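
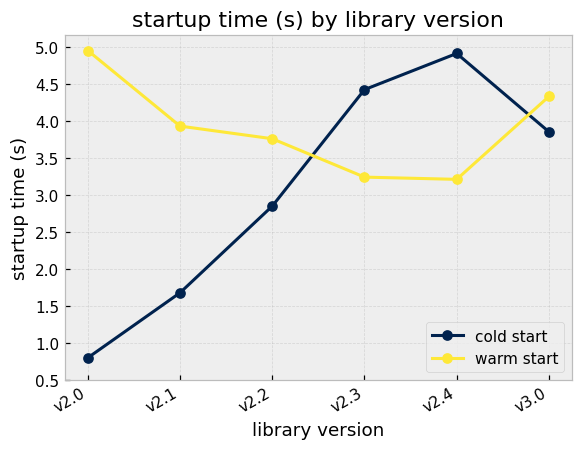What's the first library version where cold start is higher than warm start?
v2.2: cold start ≈ 3.0 vs warm start ≈ 4.0 (not yet); v2.3: cold start ≈ 4.5 vs warm start ≈ 3.0 (first crossover).

v2.3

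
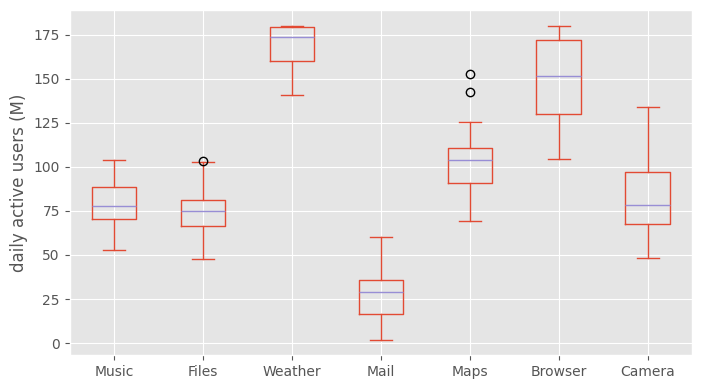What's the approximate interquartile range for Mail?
≈ 20

Q3 ≈ 40, Q1 ≈ 20; IQR ≈ 20.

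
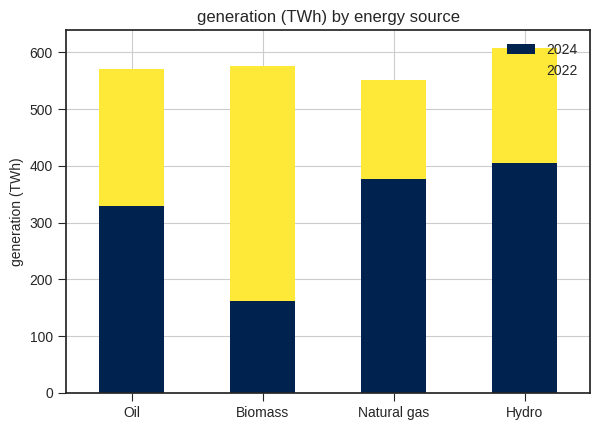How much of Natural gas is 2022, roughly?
2022 top ≈ 600, bottom ≈ 400; segment ≈ 200.

≈ 200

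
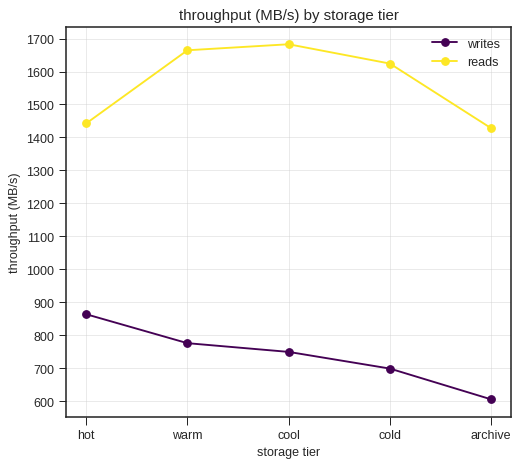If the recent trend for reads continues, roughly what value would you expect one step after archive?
≈ 1250

Last three: 1700, 1600, 1400 → slope ≈ -150/step → next ≈ 1250.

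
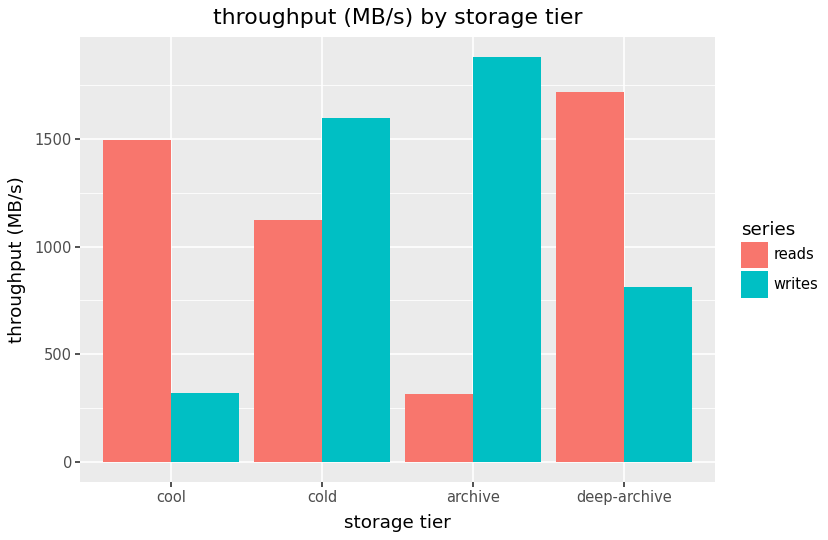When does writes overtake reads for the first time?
cold

cool: writes ≈ 400 vs reads ≈ 1400 (not yet); cold: writes ≈ 1600 vs reads ≈ 1200 (first crossover).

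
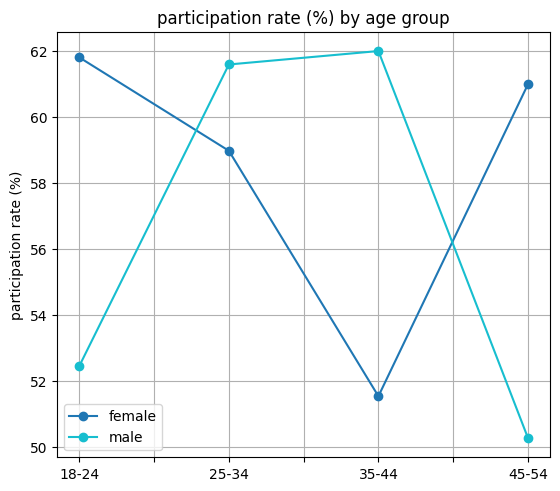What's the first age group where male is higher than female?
18-24: male ≈ 52 vs female ≈ 62 (not yet); 25-34: male ≈ 62 vs female ≈ 59 (first crossover).

25-34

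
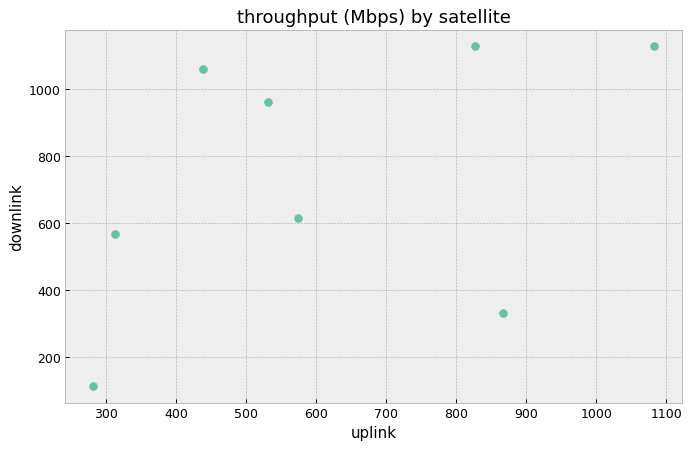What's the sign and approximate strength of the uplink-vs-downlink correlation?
Points are positively correlated; moderate (|r| ≈ 0.5).

positive, moderate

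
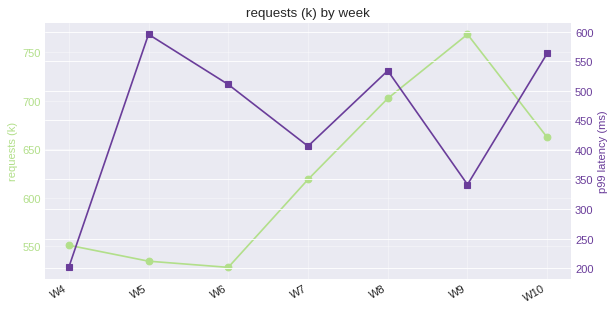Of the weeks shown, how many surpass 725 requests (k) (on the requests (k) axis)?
1

Above 725: W9.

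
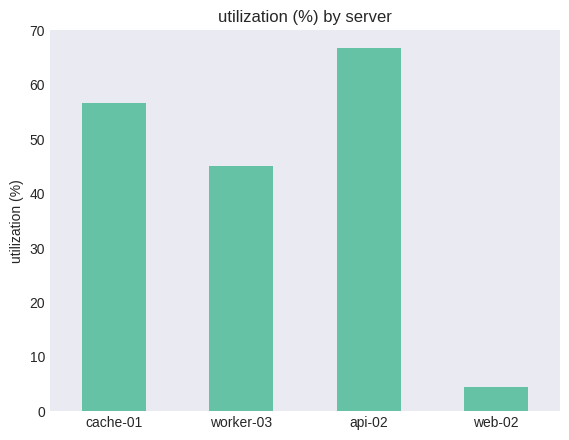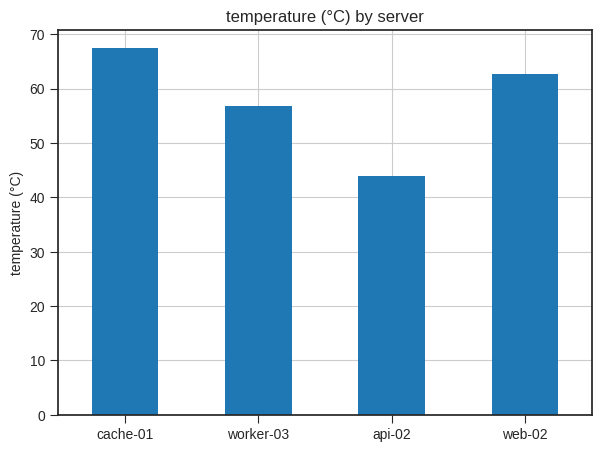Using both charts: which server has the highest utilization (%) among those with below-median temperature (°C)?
api-02

Chart 2 median temperature (°C) ≈ 60; below-median servers: worker-03, api-02. Among those, api-02 has the highest utilization (%) (≈ 70).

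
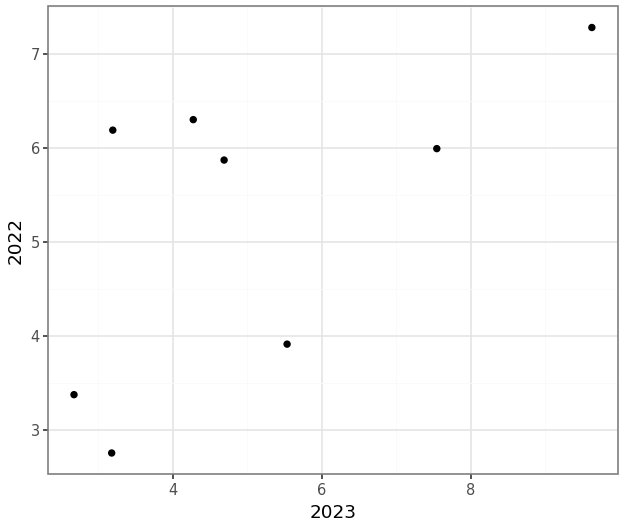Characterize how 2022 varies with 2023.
Points are positively correlated; moderate (|r| ≈ 0.6).

positive, moderate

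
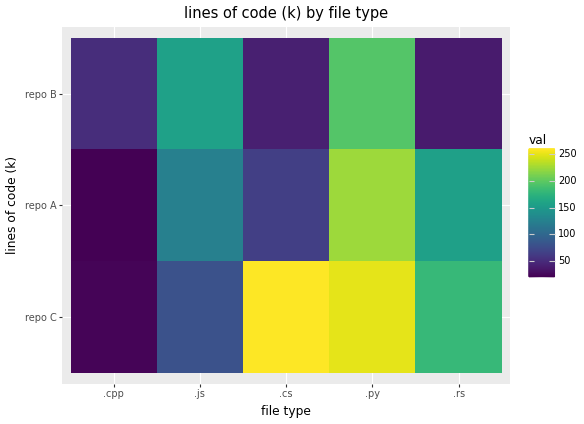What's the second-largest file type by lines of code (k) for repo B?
.js

Top 3 for repo B: .py ≈ 200, .js ≈ 150, .cpp ≈ 50.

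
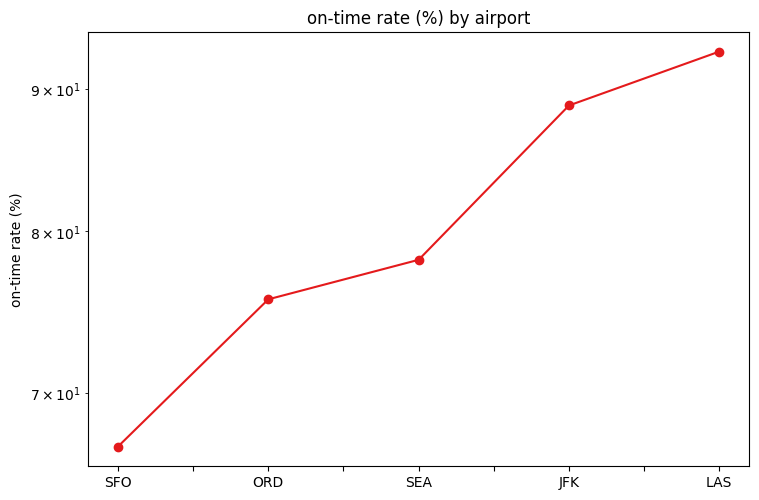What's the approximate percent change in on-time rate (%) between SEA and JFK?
SEA ≈ 80, JFK ≈ 90; (90 − 80) / 80 ≈ +12.5%.

≈ +12.5%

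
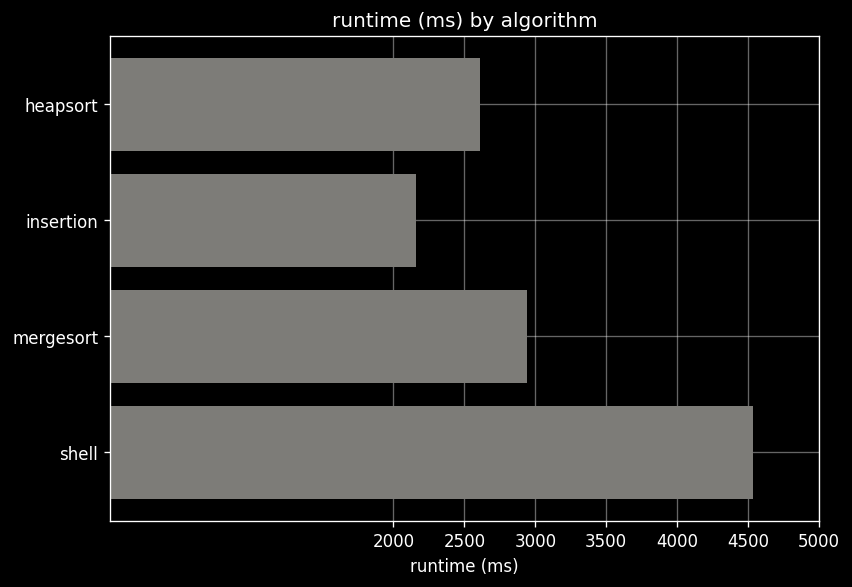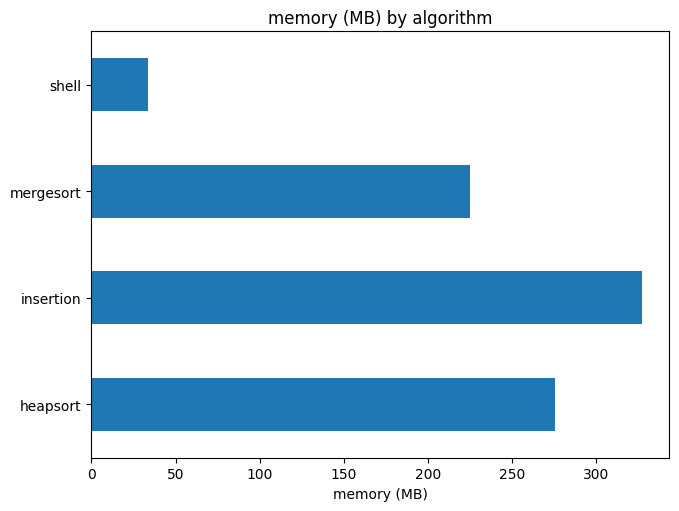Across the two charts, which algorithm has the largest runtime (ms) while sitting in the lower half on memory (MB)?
shell

Chart 2 median memory (MB) ≈ 250; below-median algorithms: mergesort, shell. Among those, shell has the highest runtime (ms) (≈ 4500).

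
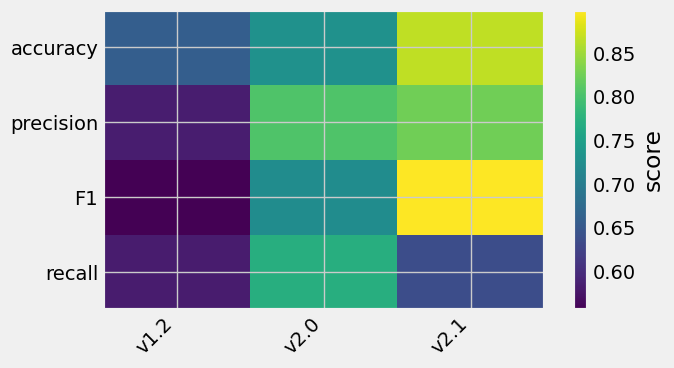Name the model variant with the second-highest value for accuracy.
Top 3 for accuracy: v2.1 ≈ 0.85, v2.0 ≈ 0.75, v1.2 ≈ 0.65.

v2.0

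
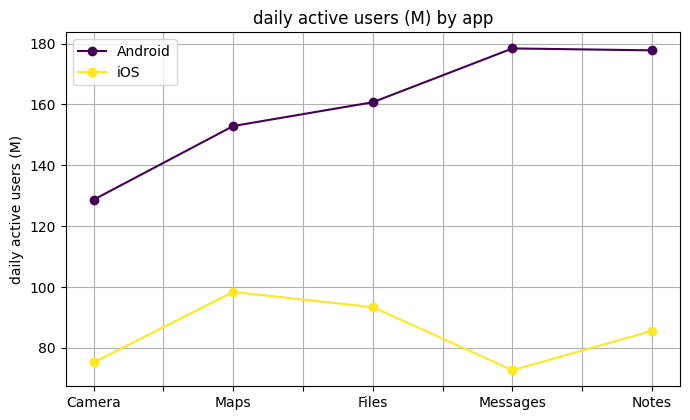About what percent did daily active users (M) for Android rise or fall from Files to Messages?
≈ +12.5%

Files ≈ 160, Messages ≈ 180; (180 − 160) / 160 ≈ +12.5%.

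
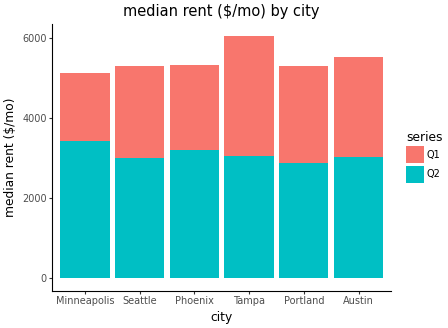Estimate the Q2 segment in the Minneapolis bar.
≈ 3000

Q2 top ≈ 3000, bottom ≈ 0; segment ≈ 3000.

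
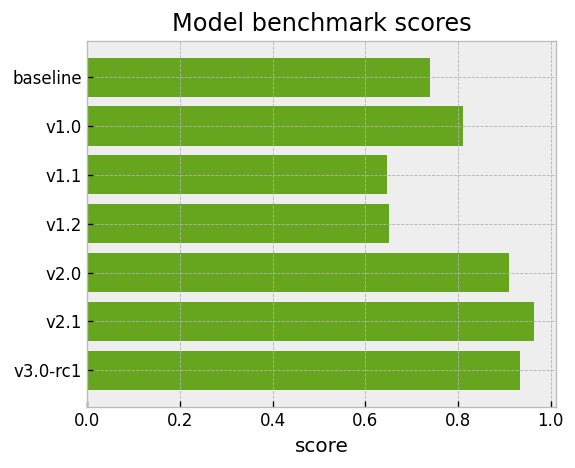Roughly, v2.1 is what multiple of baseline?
v2.1 ≈ 1.0, baseline ≈ 0.7; 1.0/0.7 ≈ 1.43.

≈ 1.43×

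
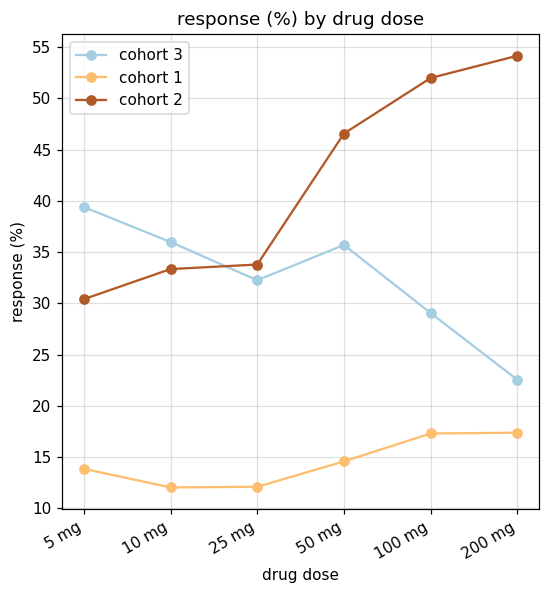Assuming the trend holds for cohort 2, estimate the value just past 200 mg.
≈ 60

Last three: 45, 50, 55 → slope ≈ 5/step → next ≈ 60.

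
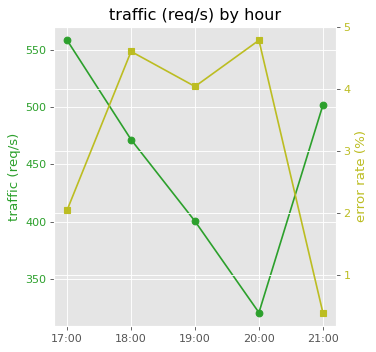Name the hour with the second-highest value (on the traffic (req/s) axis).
Top 3 (on the traffic (req/s) axis): 17:00 ≈ 560, 21:00 ≈ 500, 18:00 ≈ 480.

21:00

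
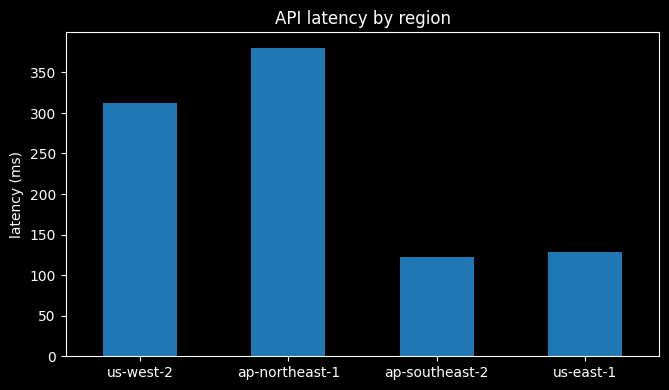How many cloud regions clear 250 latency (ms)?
Above 250: us-west-2, ap-northeast-1.

2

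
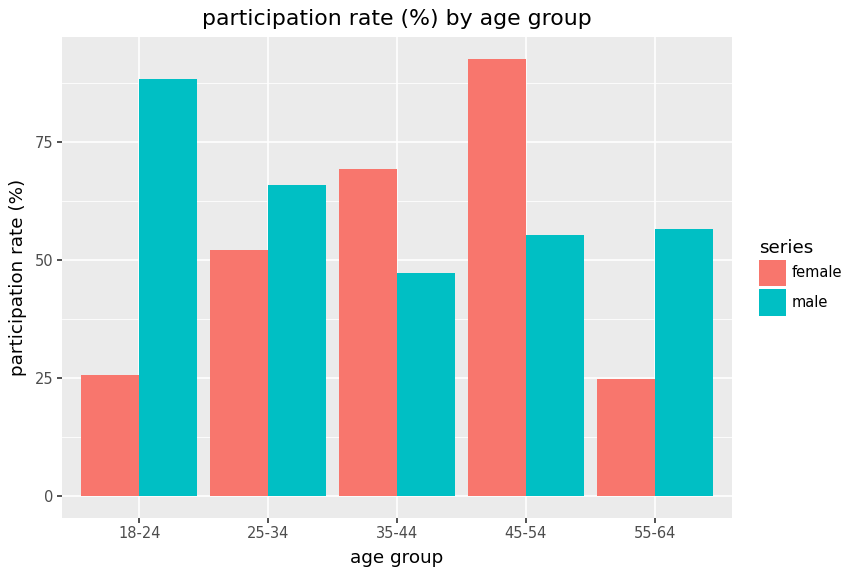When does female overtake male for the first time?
25-34: female ≈ 50 vs male ≈ 70 (not yet); 35-44: female ≈ 70 vs male ≈ 50 (first crossover).

35-44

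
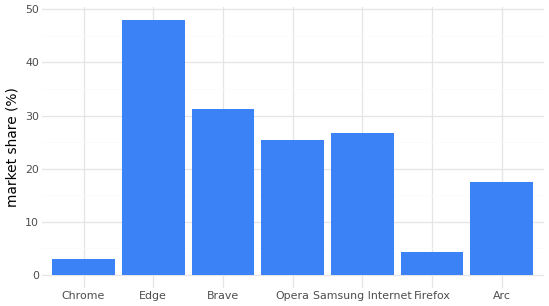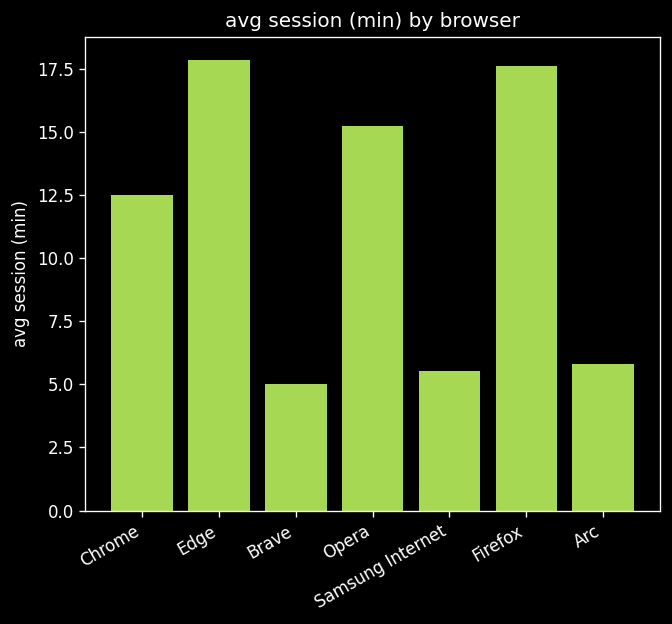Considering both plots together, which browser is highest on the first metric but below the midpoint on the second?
Chart 2 median avg session (min) ≈ 12; below-median browsers: Brave, Samsung Internet, Arc. Among those, Brave has the highest market share (%) (≈ 30).

Brave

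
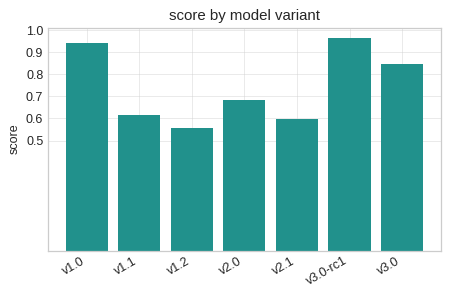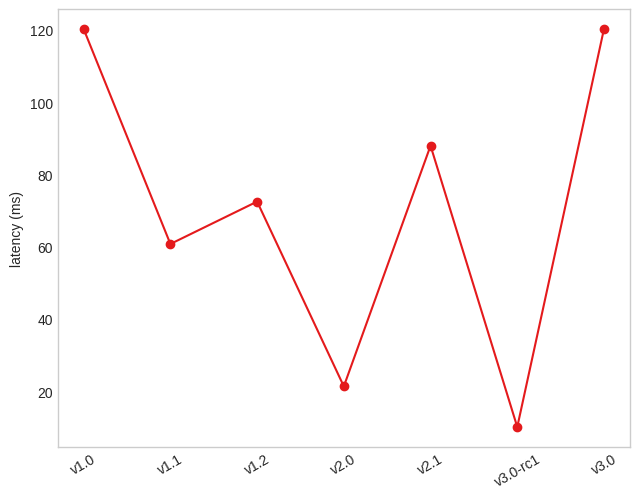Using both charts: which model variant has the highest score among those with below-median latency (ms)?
Chart 2 median latency (ms) ≈ 80; below-median model variants: v1.1, v2.0, v3.0-rc1. Among those, v3.0-rc1 has the highest score (≈ 1).

v3.0-rc1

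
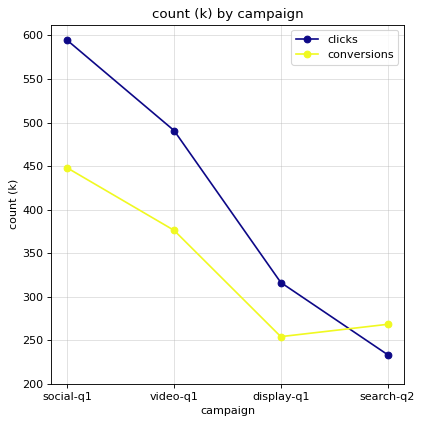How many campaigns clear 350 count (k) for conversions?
Above 350: social-q1, video-q1.

2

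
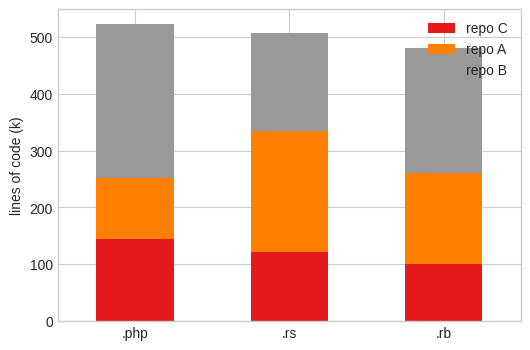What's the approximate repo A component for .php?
repo A top ≈ 250, bottom ≈ 150; segment ≈ 100.

≈ 100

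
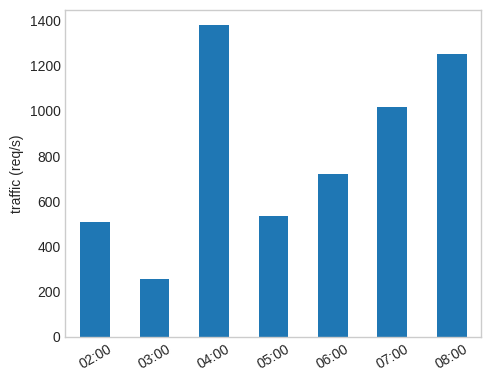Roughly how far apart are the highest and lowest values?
≈ 1200

Max 04:00 ≈ 1400, min 03:00 ≈ 200; range ≈ 1200.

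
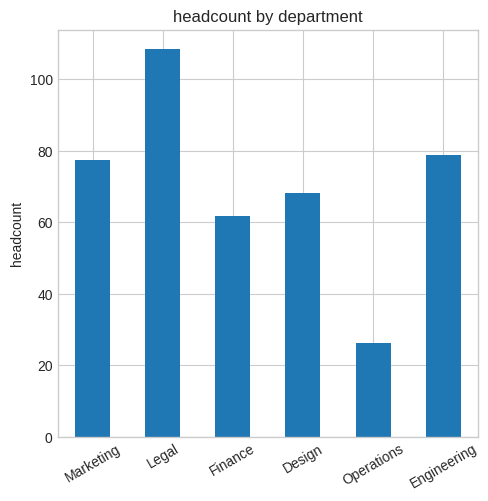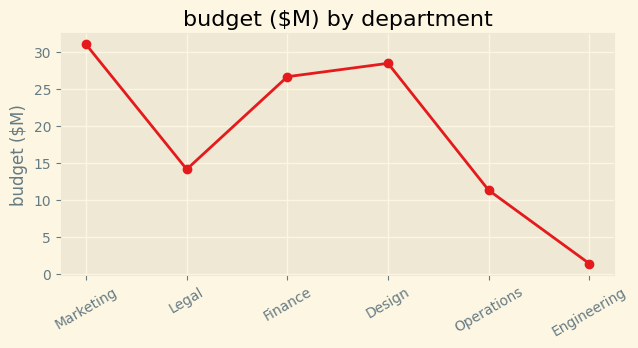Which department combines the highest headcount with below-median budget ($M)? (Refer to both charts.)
Legal

Chart 2 median budget ($M) ≈ 20; below-median departments: Legal, Operations, Engineering. Among those, Legal has the highest headcount (≈ 110).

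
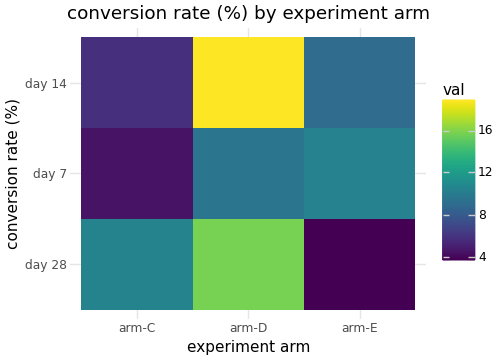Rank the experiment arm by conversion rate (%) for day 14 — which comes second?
Top 3 for day 14: arm-D ≈ 18, arm-E ≈ 10, arm-C ≈ 6.

arm-E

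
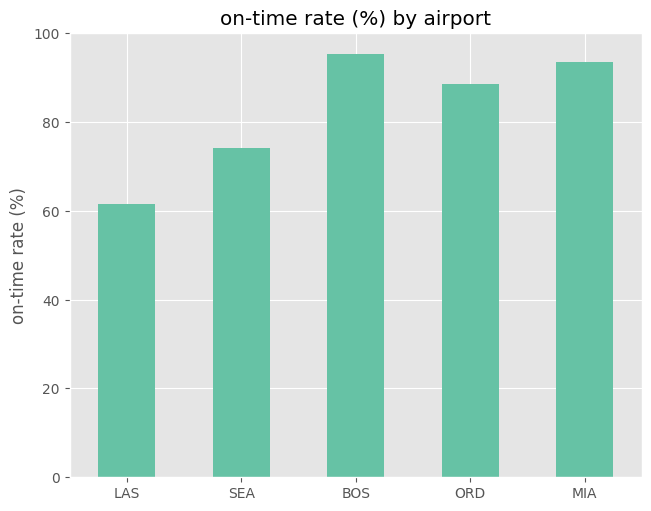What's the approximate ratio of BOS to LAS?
BOS ≈ 100, LAS ≈ 60; 100/60 ≈ 1.67.

≈ 1.67×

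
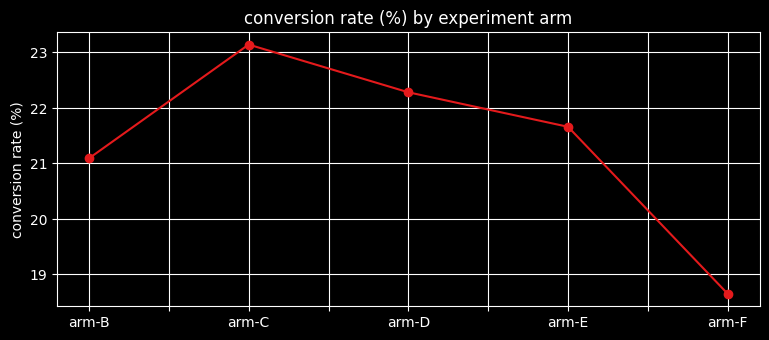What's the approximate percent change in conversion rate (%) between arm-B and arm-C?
arm-B ≈ 21.0, arm-C ≈ 23.0; (23.0 − 21.0) / 21.0 ≈ +9.5%.

≈ +9.5%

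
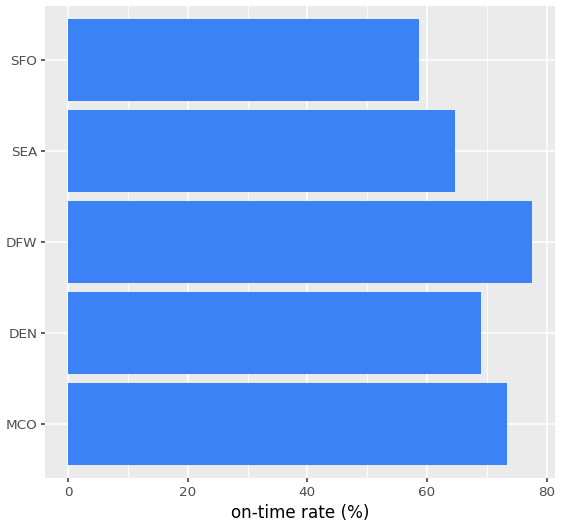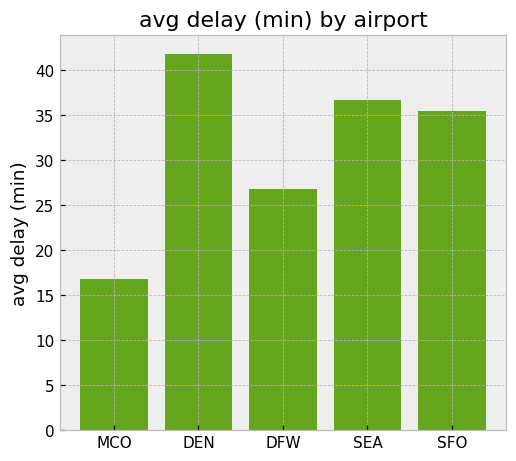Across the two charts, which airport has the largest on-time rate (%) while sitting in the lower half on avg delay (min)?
Chart 2 median avg delay (min) ≈ 35; below-median airports: MCO, DFW. Among those, DFW has the highest on-time rate (%) (≈ 80).

DFW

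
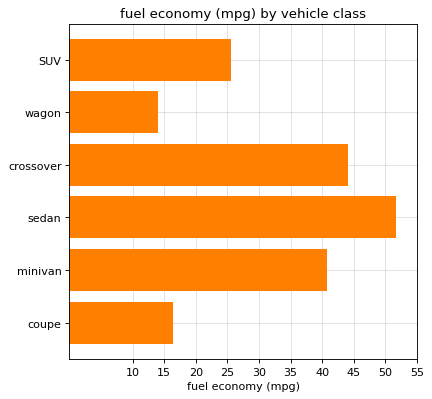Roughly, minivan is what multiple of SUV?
≈ 1.6×

minivan ≈ 40, SUV ≈ 25; 40/25 ≈ 1.6.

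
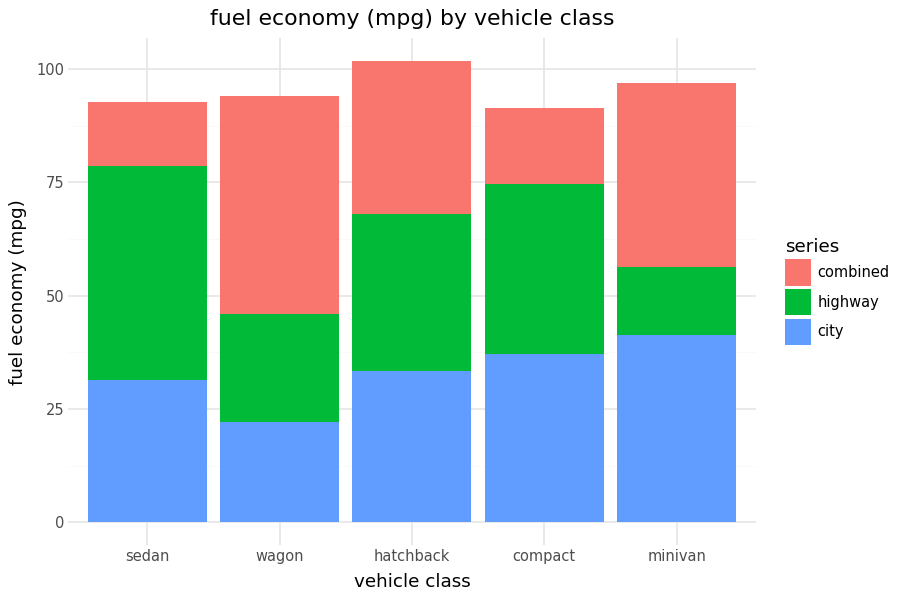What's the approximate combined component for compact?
combined top ≈ 90, bottom ≈ 70; segment ≈ 20.

≈ 20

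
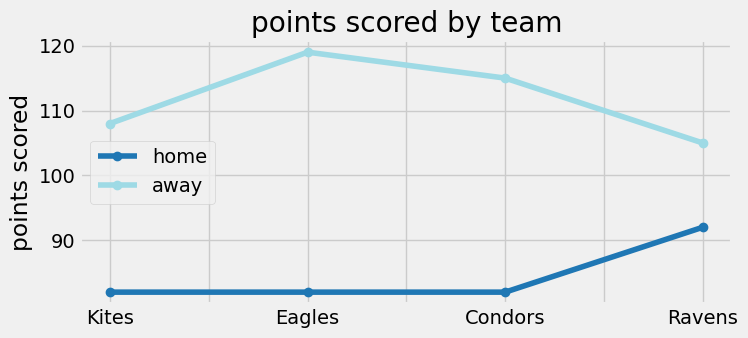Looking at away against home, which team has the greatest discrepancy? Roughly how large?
Eagles: away ≈ 120, home ≈ 80 → gap ≈ 40. Next-largest (Condors) is only ≈ 35.

Eagles, ≈ 40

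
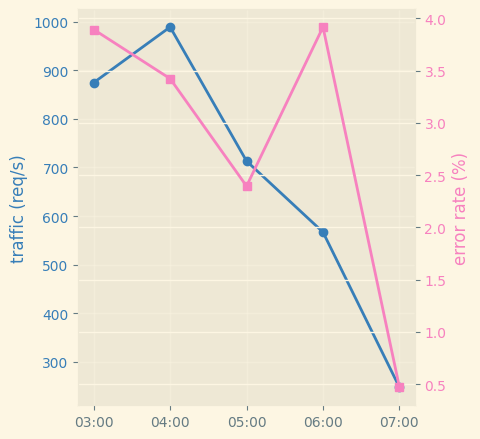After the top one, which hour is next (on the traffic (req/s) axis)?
Top 3 (on the traffic (req/s) axis): 04:00 ≈ 1000, 03:00 ≈ 900, 05:00 ≈ 700.

03:00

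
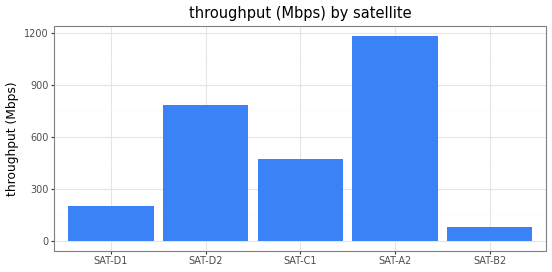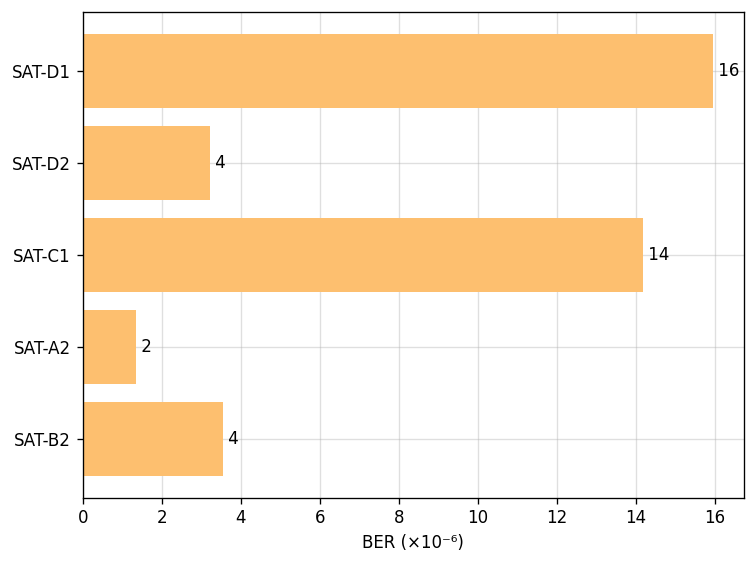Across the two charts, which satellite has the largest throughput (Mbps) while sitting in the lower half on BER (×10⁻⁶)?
Chart 2 median BER (×10⁻⁶) ≈ 4; below-median satellites: SAT-D2, SAT-A2. Among those, SAT-A2 has the highest throughput (Mbps) (≈ 1200).

SAT-A2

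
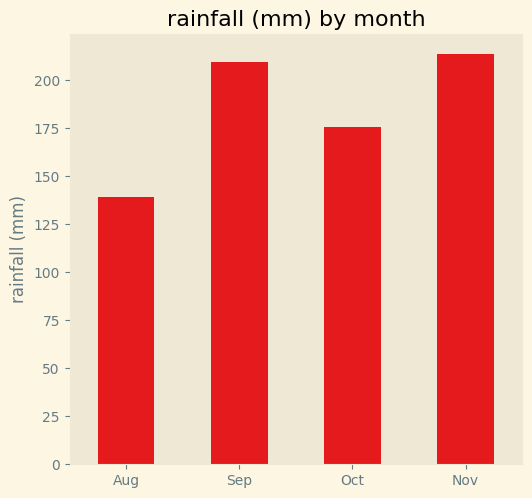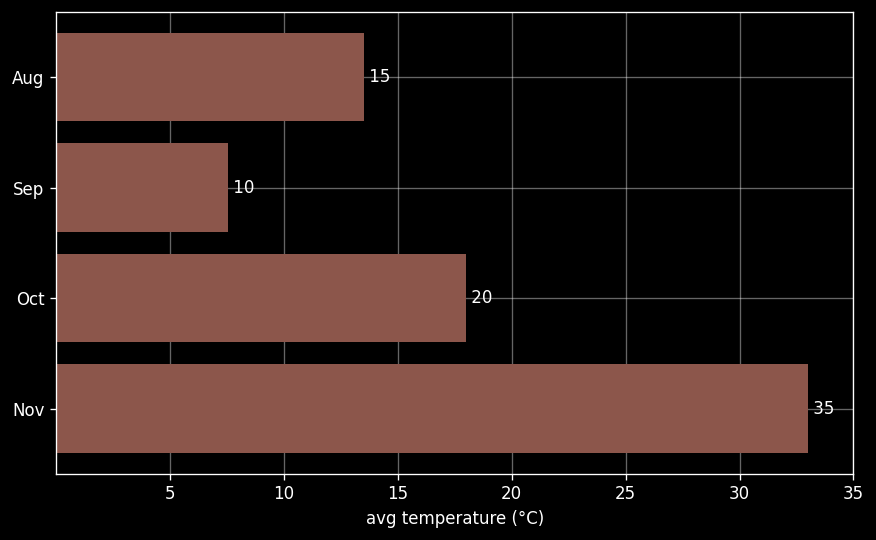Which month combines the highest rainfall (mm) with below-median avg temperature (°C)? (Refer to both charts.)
Chart 2 median avg temperature (°C) ≈ 15; below-median months: Aug, Sep. Among those, Sep has the highest rainfall (mm) (≈ 200).

Sep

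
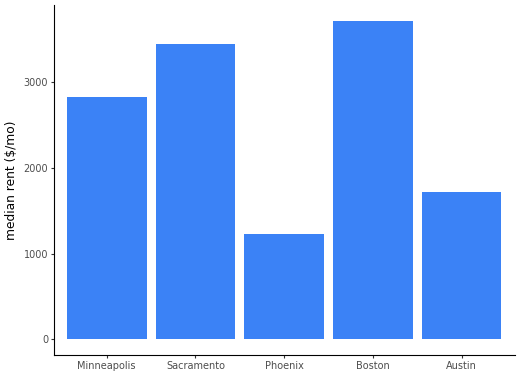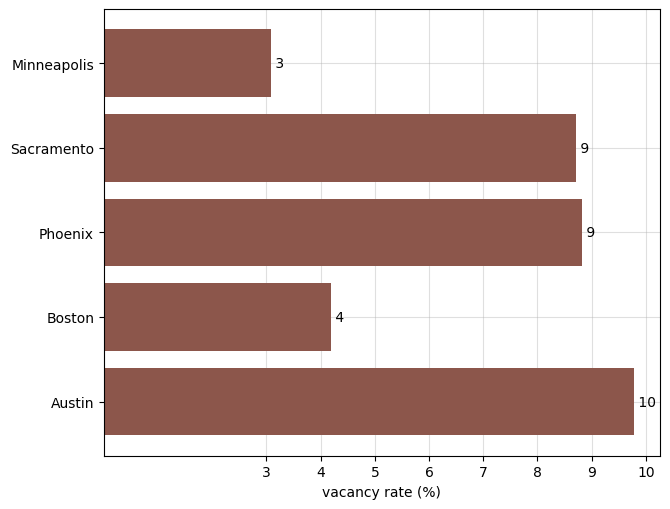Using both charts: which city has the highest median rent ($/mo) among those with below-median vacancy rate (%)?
Boston

Chart 2 median vacancy rate (%) ≈ 9; below-median cities: Minneapolis, Boston. Among those, Boston has the highest median rent ($/mo) (≈ 3500).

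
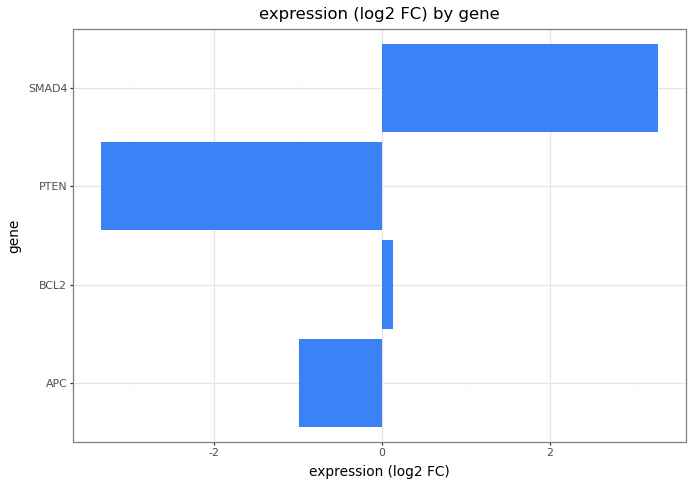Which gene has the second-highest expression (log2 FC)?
BCL2

Top 3: SMAD4 ≈ 3, BCL2 ≈ 0, APC ≈ -1.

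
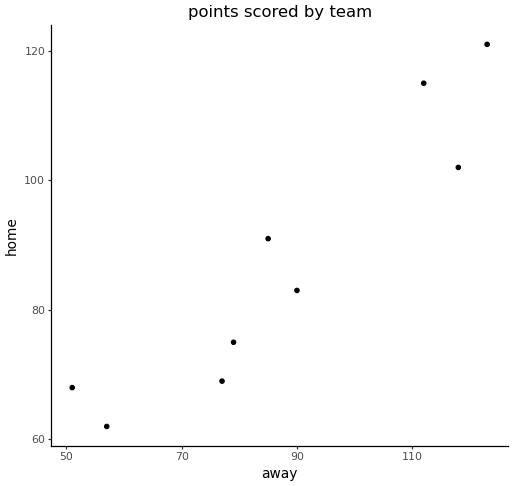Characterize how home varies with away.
Points are positively correlated; strong (|r| ≈ 0.9).

positive, strong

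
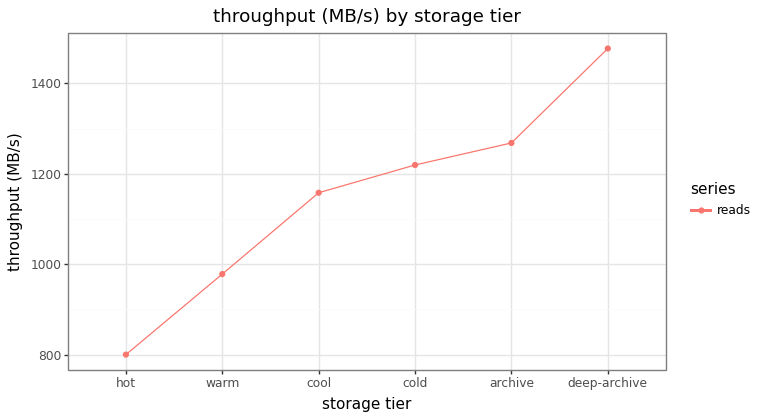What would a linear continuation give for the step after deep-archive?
≈ 1650

Last three: 1200, 1300, 1500 → slope ≈ 150/step → next ≈ 1650.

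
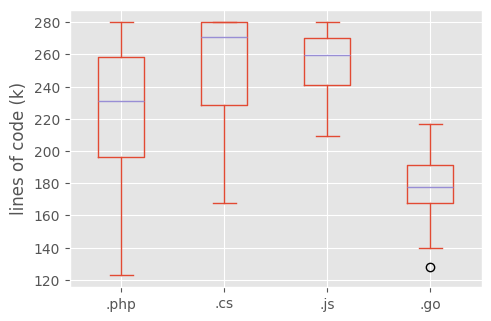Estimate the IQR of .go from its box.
Q3 ≈ 190, Q1 ≈ 170; IQR ≈ 20.

≈ 20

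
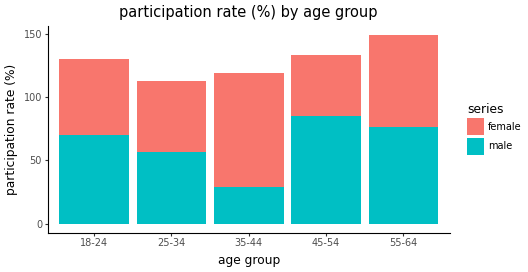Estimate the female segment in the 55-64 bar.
female top ≈ 140, bottom ≈ 80; segment ≈ 60.

≈ 60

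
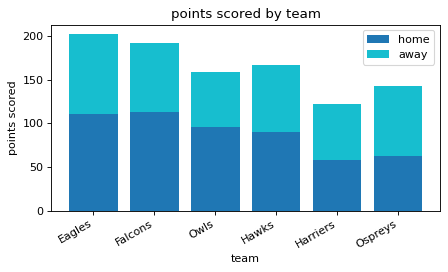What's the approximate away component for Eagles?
≈ 80

away top ≈ 200, bottom ≈ 120; segment ≈ 80.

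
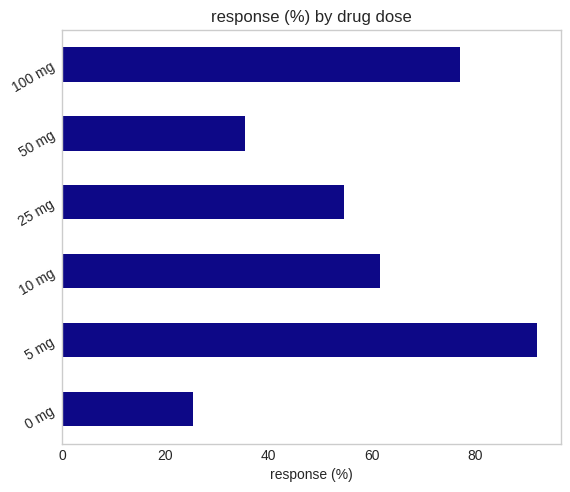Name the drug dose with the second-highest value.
Top 3: 5 mg ≈ 90, 100 mg ≈ 80, 10 mg ≈ 60.

100 mg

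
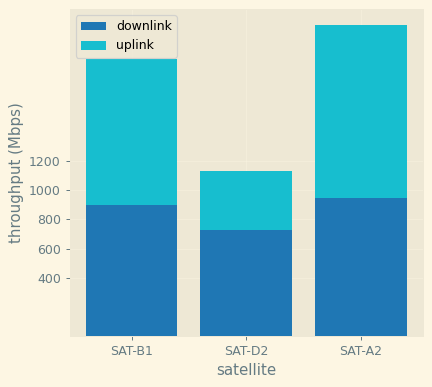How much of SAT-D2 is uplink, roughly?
uplink top ≈ 1200, bottom ≈ 800; segment ≈ 400.

≈ 400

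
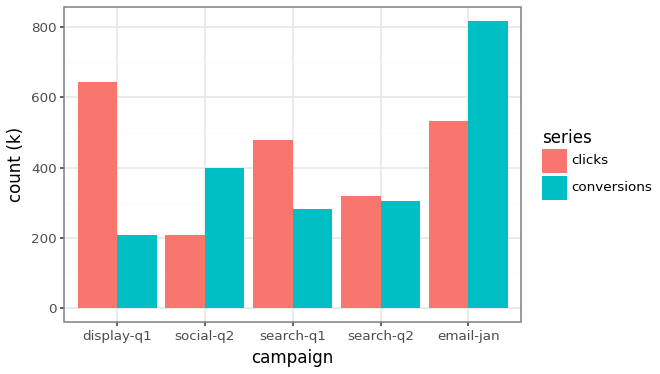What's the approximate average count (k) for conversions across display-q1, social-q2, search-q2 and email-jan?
≈ 425

(200 + 400 + 300 + 800) / 4 ≈ 425.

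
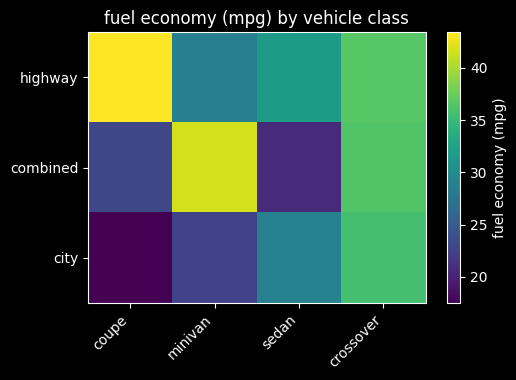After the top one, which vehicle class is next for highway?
Top 3 for highway: coupe ≈ 45, crossover ≈ 35, sedan ≈ 30.

crossover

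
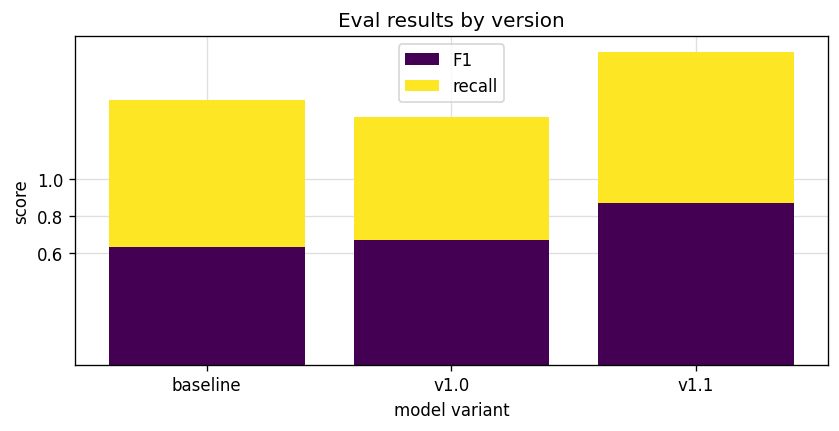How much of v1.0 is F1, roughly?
F1 top ≈ 0.6, bottom ≈ 0.0; segment ≈ 0.6.

≈ 0.6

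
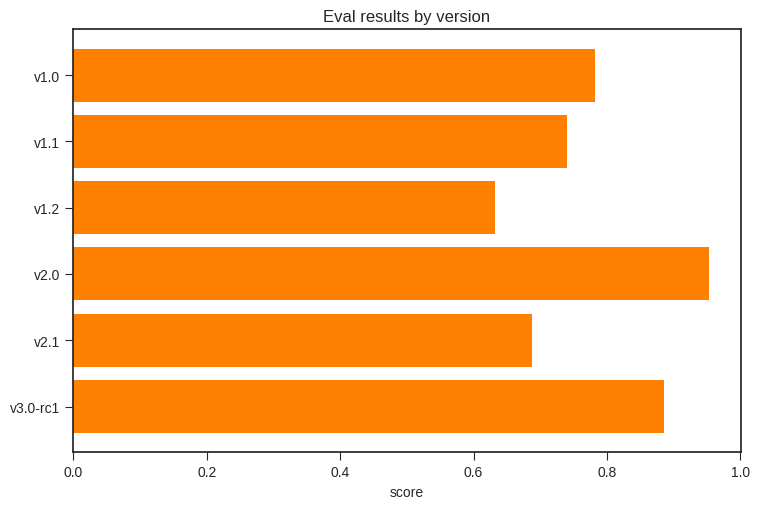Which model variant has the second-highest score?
Top 3: v2.0 ≈ 1.0, v3.0-rc1 ≈ 0.9, v1.0 ≈ 0.8.

v3.0-rc1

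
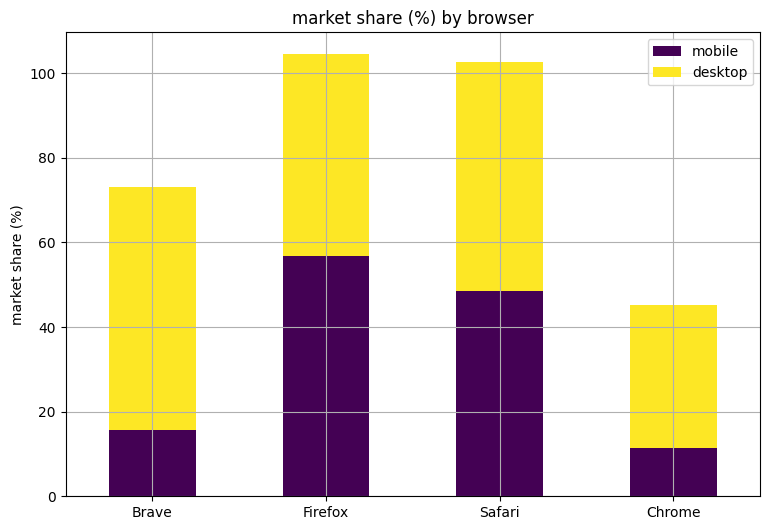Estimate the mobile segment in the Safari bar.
≈ 50

mobile top ≈ 50, bottom ≈ 0; segment ≈ 50.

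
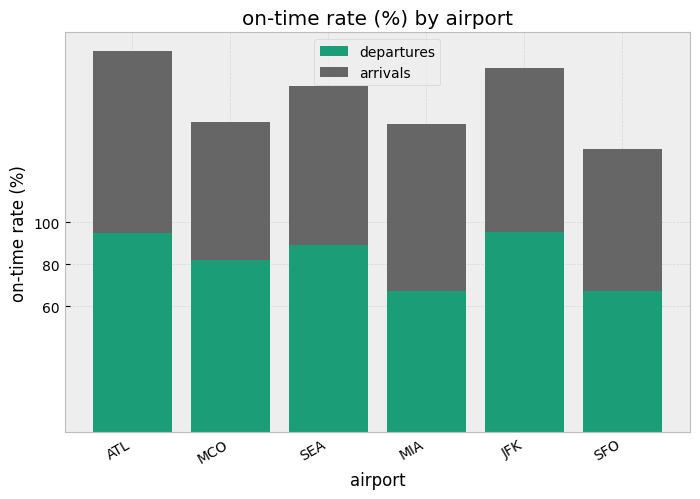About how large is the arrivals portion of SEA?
arrivals top ≈ 160, bottom ≈ 80; segment ≈ 80.

≈ 80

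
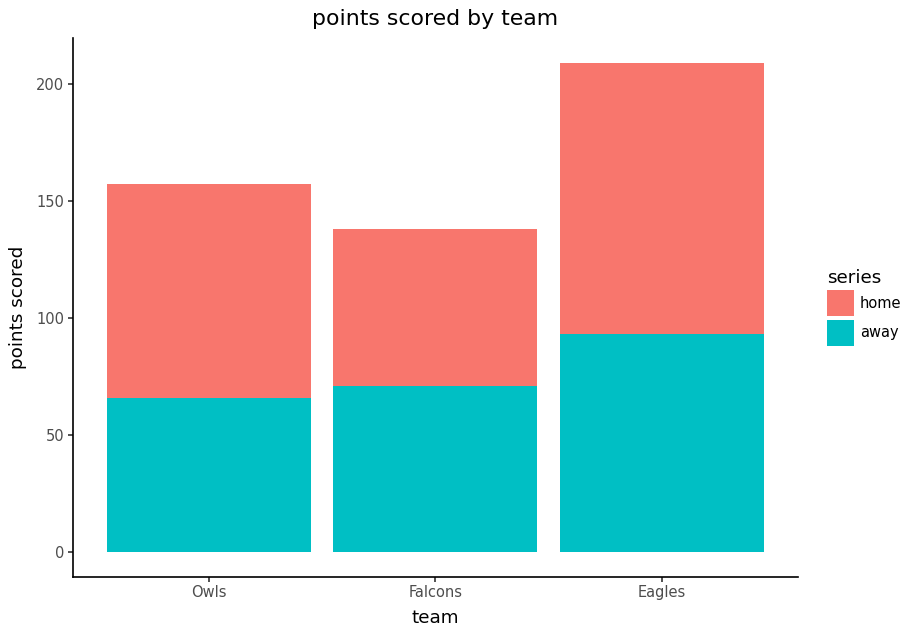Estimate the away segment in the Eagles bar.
away top ≈ 100, bottom ≈ 0; segment ≈ 100.

≈ 100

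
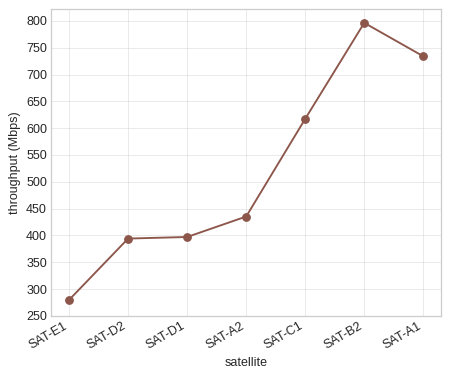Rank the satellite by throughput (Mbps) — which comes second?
Top 3: SAT-B2 ≈ 800, SAT-A1 ≈ 750, SAT-C1 ≈ 600.

SAT-A1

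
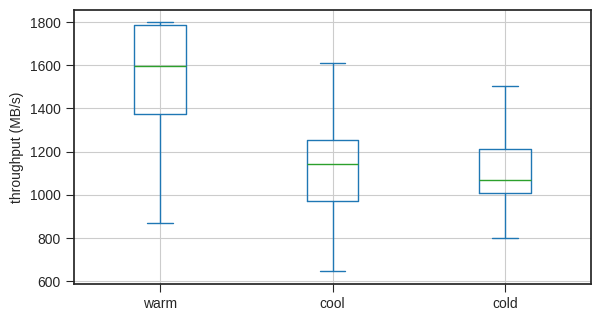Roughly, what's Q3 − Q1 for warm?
≈ 400

Q3 ≈ 1800, Q1 ≈ 1400; IQR ≈ 400.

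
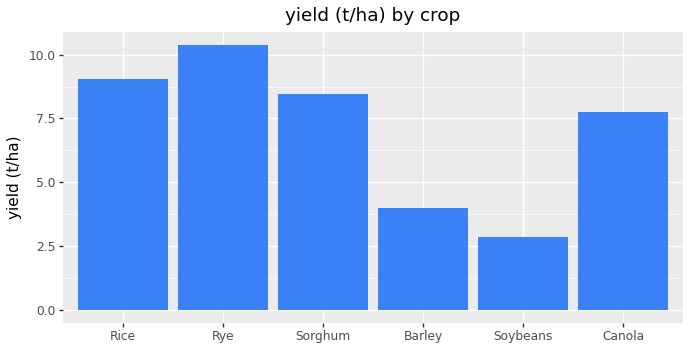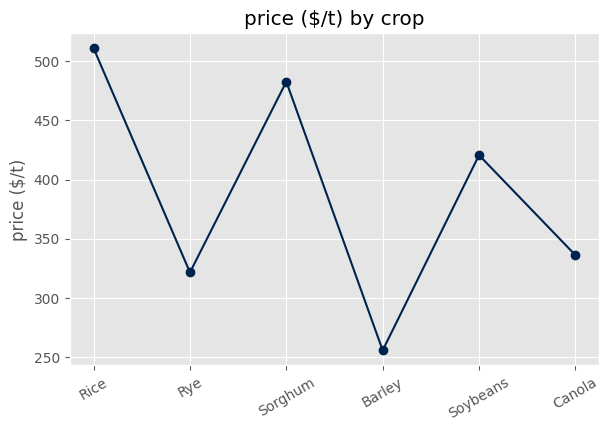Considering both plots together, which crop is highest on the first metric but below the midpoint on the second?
Rye

Chart 2 median price ($/t) ≈ 400; below-median crops: Rye, Barley, Canola. Among those, Rye has the highest yield (t/ha) (≈ 10).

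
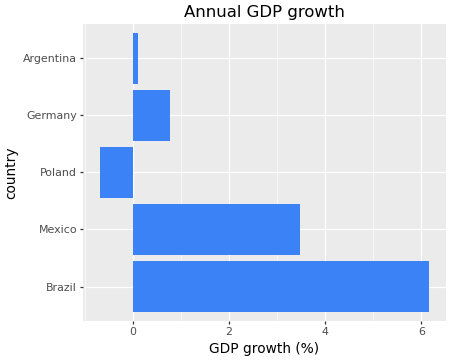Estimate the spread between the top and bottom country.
Max Brazil ≈ 6, min Poland ≈ -1; range ≈ 7.

≈ 7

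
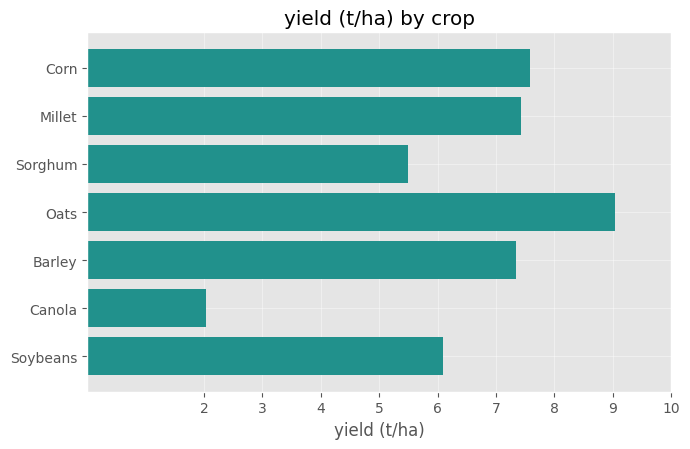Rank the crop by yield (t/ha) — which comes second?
Top 3: Oats ≈ 9, Corn ≈ 8, Millet ≈ 7.

Corn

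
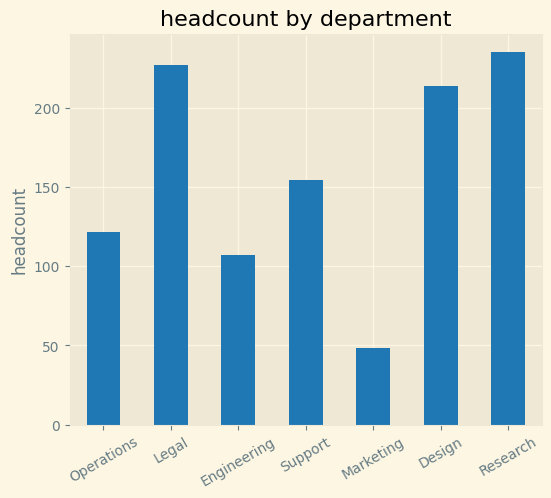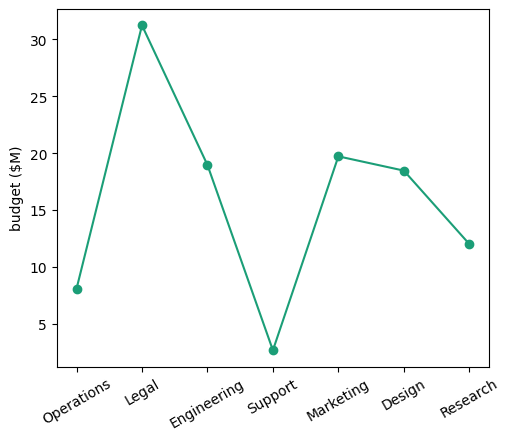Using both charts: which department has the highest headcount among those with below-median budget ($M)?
Chart 2 median budget ($M) ≈ 20; below-median departments: Operations, Support, Research. Among those, Research has the highest headcount (≈ 225).

Research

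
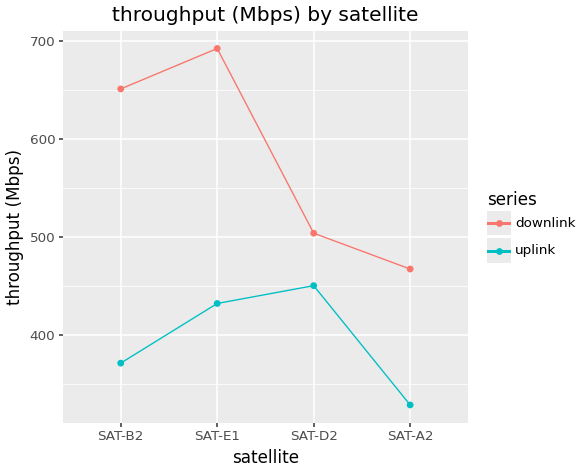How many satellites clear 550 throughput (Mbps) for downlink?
Above 550: SAT-B2, SAT-E1.

2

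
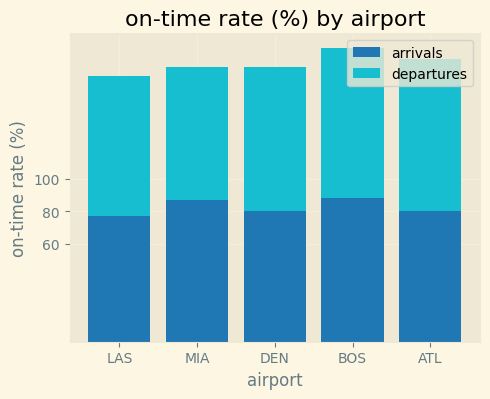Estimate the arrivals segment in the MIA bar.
≈ 80

arrivals top ≈ 80, bottom ≈ 0; segment ≈ 80.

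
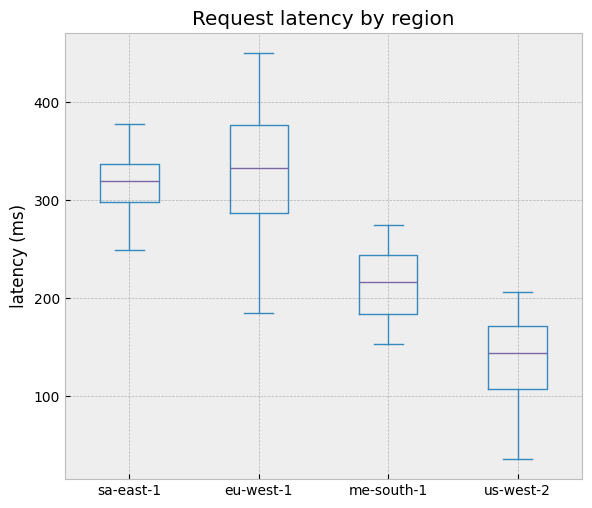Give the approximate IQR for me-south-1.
≈ 60

Q3 ≈ 240, Q1 ≈ 180; IQR ≈ 60.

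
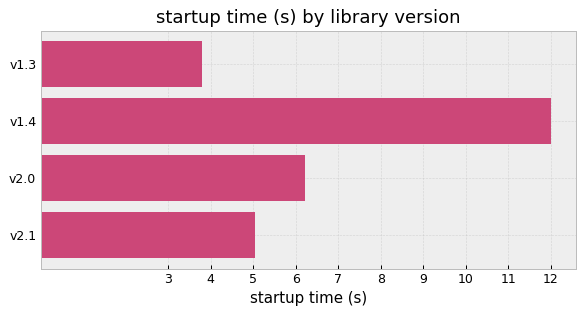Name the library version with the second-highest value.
Top 3: v1.4 ≈ 12, v2.0 ≈ 6, v2.1 ≈ 5.

v2.0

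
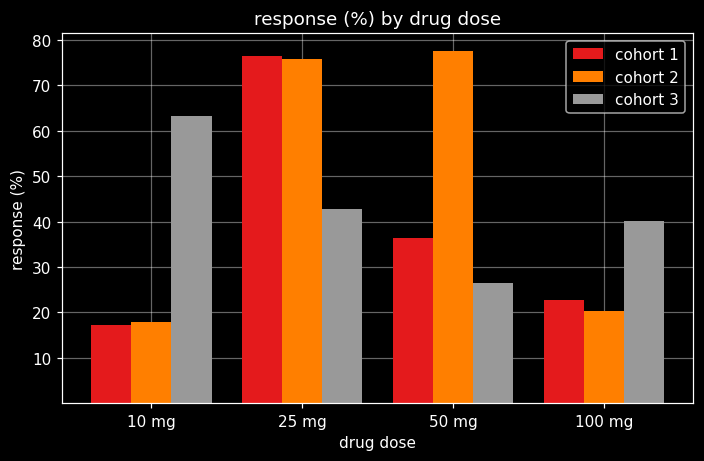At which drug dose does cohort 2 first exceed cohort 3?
10 mg: cohort 2 ≈ 20 vs cohort 3 ≈ 60 (not yet); 25 mg: cohort 2 ≈ 80 vs cohort 3 ≈ 40 (first crossover).

25 mg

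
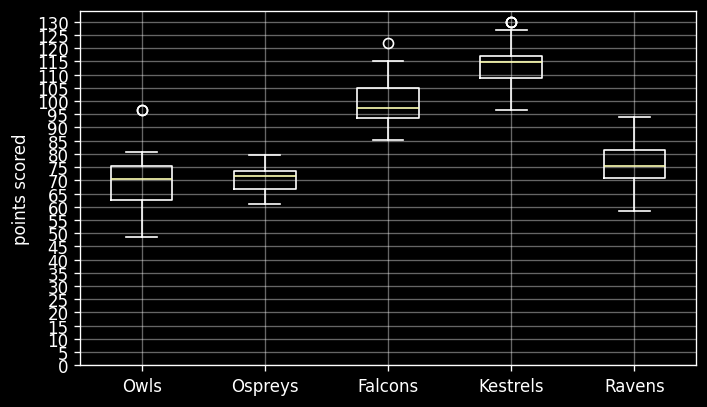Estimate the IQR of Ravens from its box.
Q3 ≈ 80, Q1 ≈ 70; IQR ≈ 10.

≈ 10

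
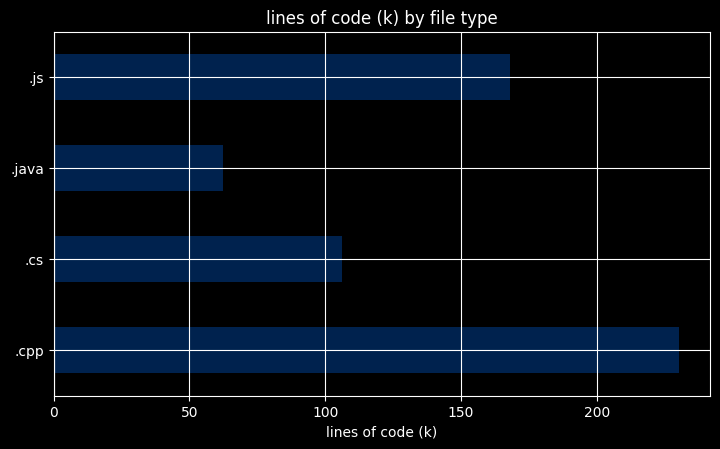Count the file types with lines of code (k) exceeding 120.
2

Above 120: .cpp, .js.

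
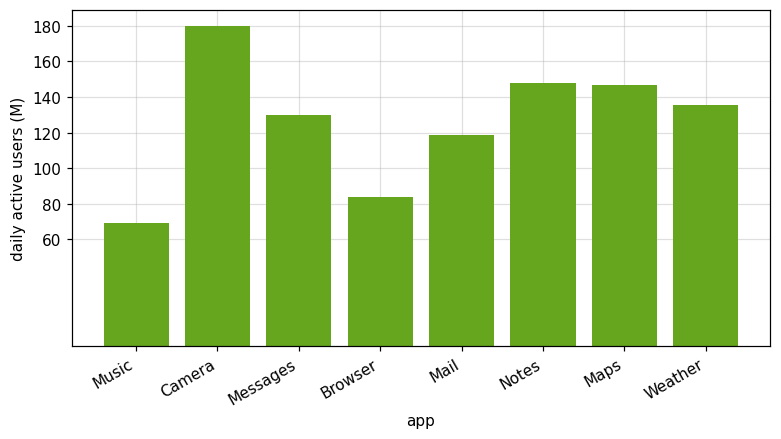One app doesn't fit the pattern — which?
Music

Music ≈ 60; the rest sit between ≈ 80 and ≈ 180.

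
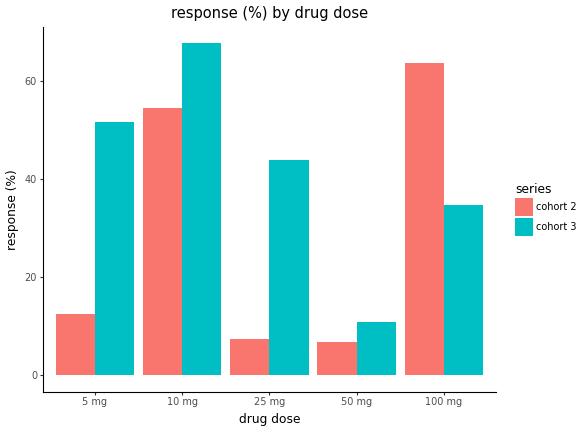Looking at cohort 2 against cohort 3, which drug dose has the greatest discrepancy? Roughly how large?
5 mg, ≈ 40 %

5 mg: cohort 2 ≈ 10, cohort 3 ≈ 50 → gap ≈ 40. Next-largest (25 mg) is only ≈ 30.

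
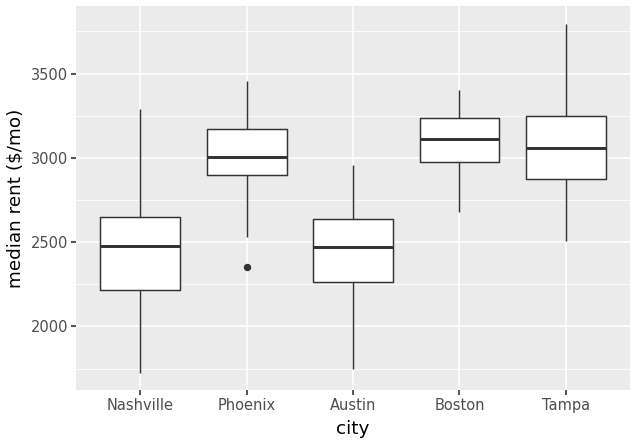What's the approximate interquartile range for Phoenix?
Q3 ≈ 3200, Q1 ≈ 2900; IQR ≈ 300.

≈ 300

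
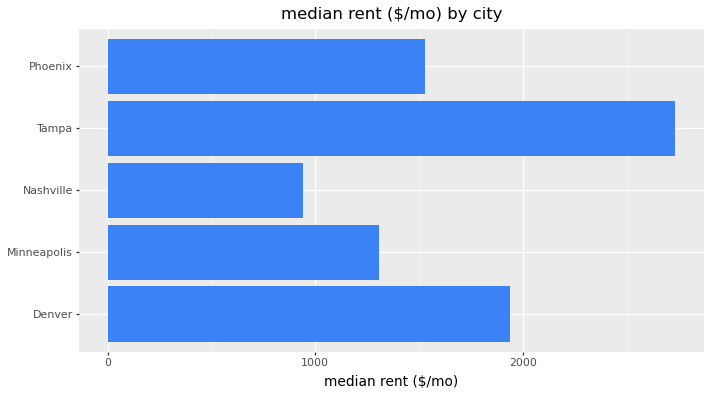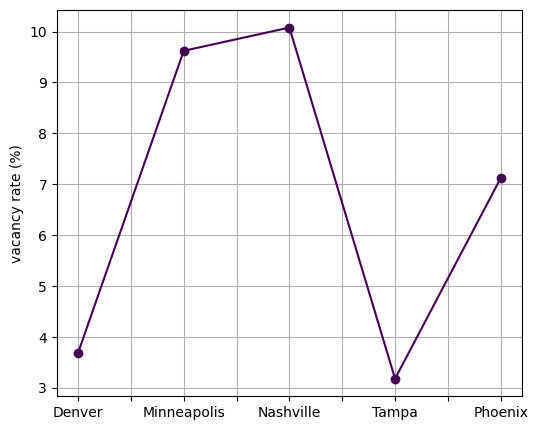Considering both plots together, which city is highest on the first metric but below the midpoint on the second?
Chart 2 median vacancy rate (%) ≈ 7; below-median cities: Denver, Tampa. Among those, Tampa has the highest median rent ($/mo) (≈ 2500).

Tampa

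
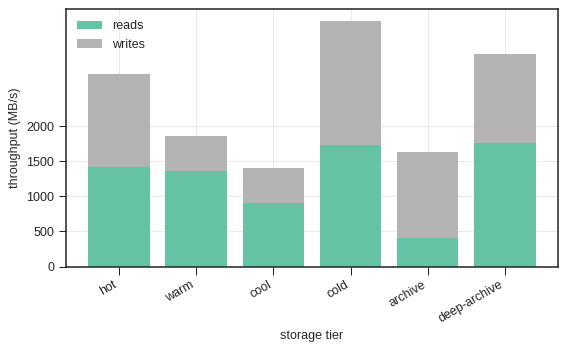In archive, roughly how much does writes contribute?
≈ 1000

writes top ≈ 1500, bottom ≈ 500; segment ≈ 1000.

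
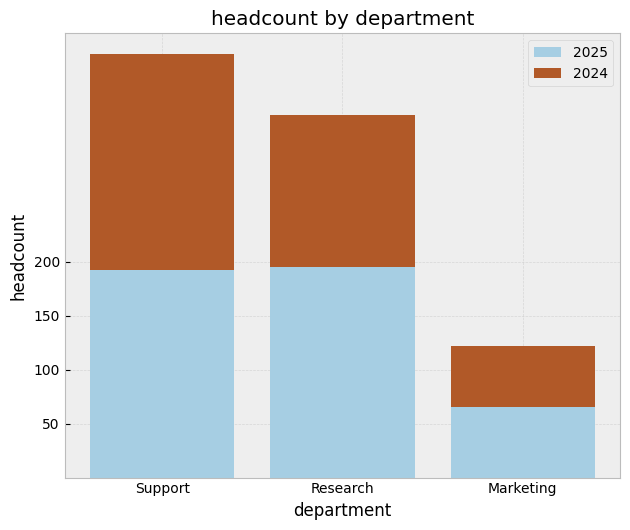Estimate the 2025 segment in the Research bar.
2025 top ≈ 200, bottom ≈ 0; segment ≈ 200.

≈ 200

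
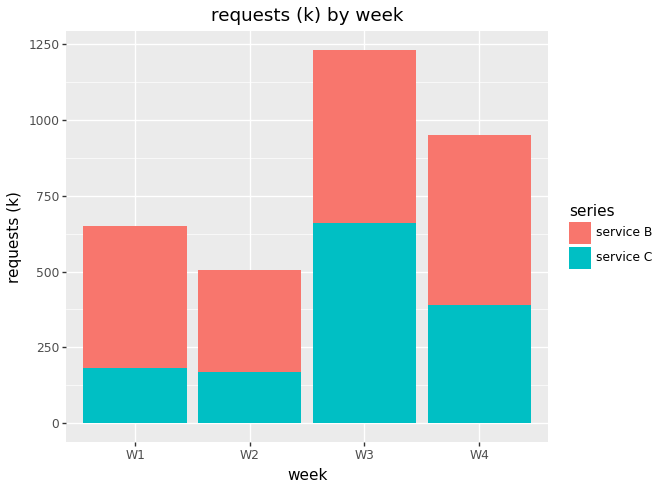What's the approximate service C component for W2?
≈ 200

service C top ≈ 200, bottom ≈ 0; segment ≈ 200.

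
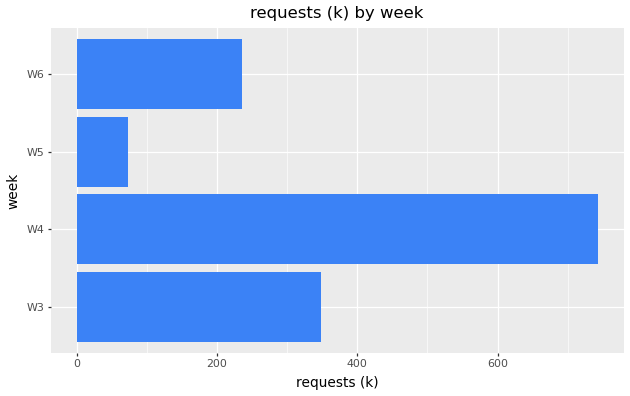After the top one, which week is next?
W3

Top 3: W4 ≈ 700, W3 ≈ 300, W6 ≈ 200.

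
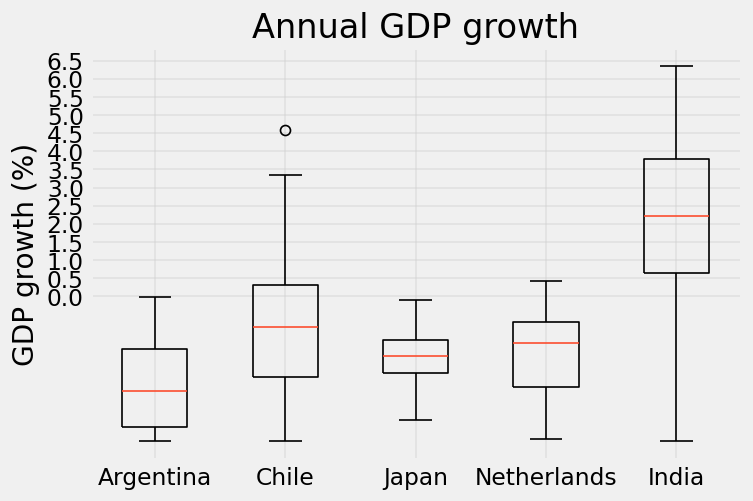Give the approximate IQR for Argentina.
Q3 ≈ -1.5, Q1 ≈ -3.5; IQR ≈ 2.0.

≈ 2.0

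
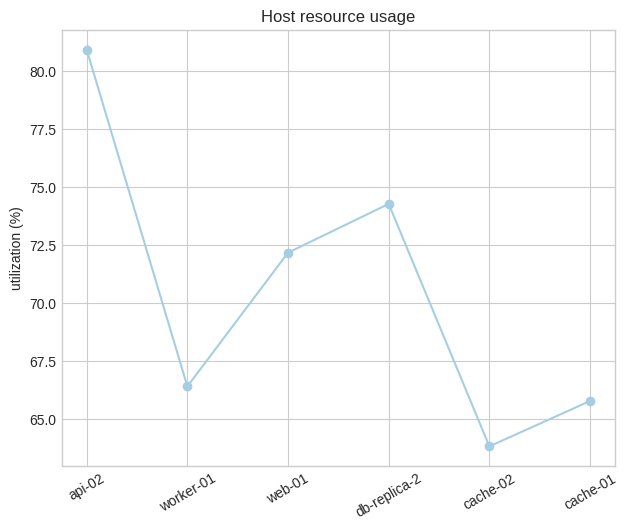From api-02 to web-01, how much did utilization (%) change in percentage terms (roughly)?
api-02 ≈ 80, web-01 ≈ 72; (72 − 80) / 80 ≈ -10%.

≈ -10%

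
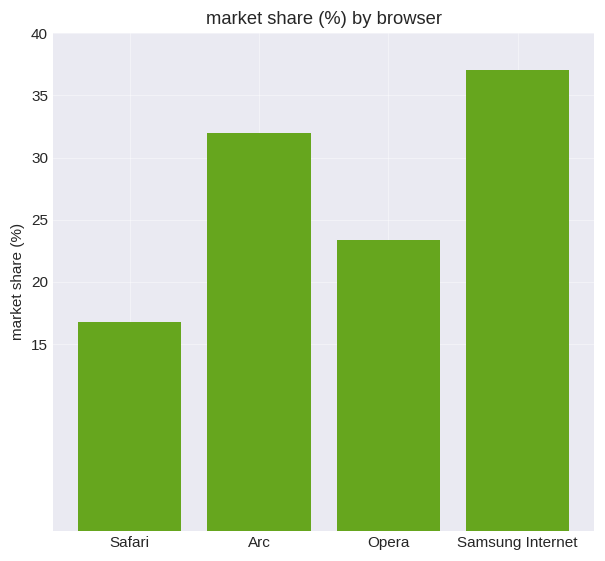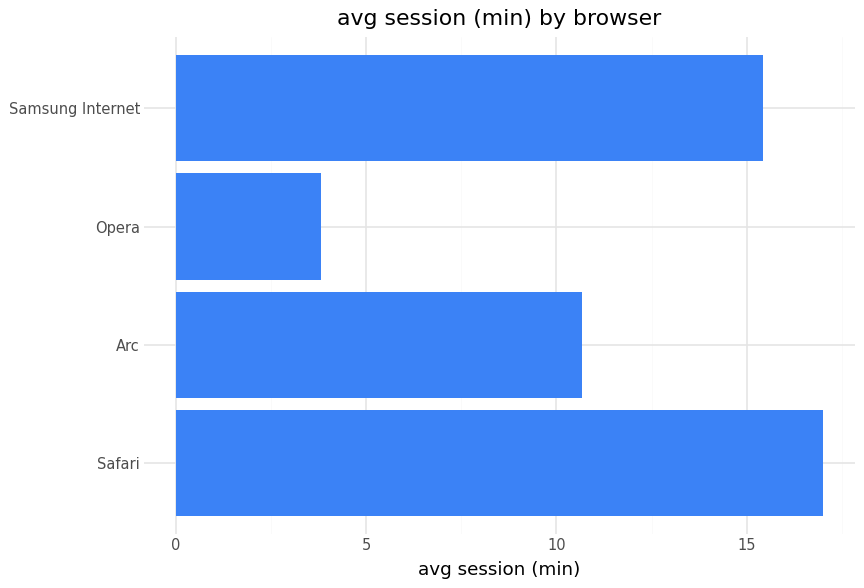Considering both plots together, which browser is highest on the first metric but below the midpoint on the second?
Chart 2 median avg session (min) ≈ 14; below-median browsers: Arc, Opera. Among those, Arc has the highest market share (%) (≈ 30).

Arc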